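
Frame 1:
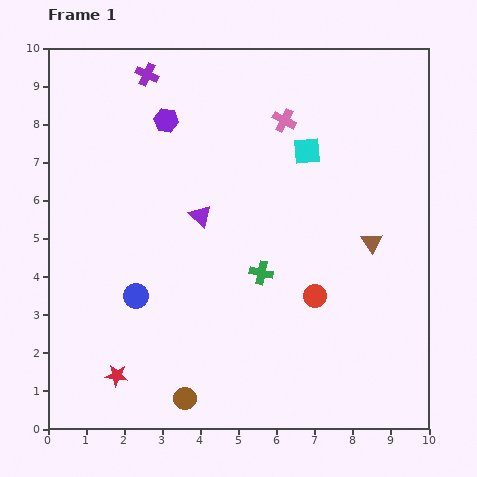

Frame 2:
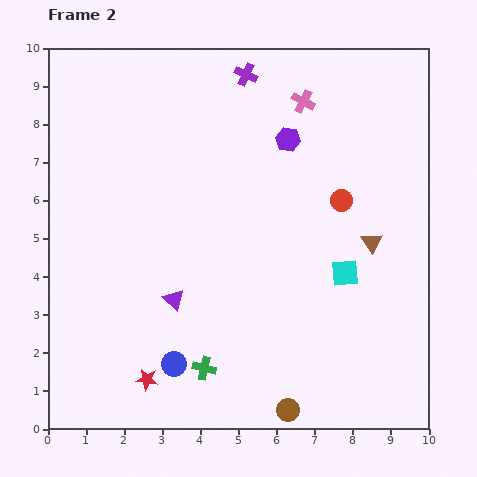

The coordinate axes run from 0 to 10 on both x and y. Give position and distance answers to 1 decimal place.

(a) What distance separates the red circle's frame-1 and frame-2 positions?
2.6

The red circle moved from (7.0, 3.5) to (7.7, 6.0), a distance of √(0.7² + 2.5²) ≈ 2.6.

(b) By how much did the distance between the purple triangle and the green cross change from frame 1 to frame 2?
-0.2

Distance in frame 1: 2.2. Distance in frame 2: 2.0.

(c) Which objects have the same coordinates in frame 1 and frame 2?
the brown triangle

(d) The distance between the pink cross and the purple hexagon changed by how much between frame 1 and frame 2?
-2.0

Distance in frame 1: 3.1. Distance in frame 2: 1.1.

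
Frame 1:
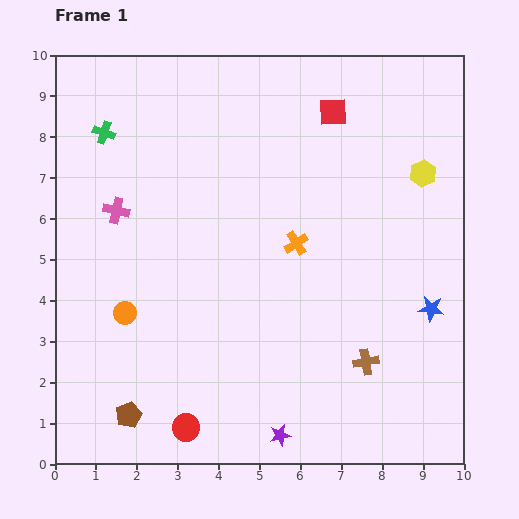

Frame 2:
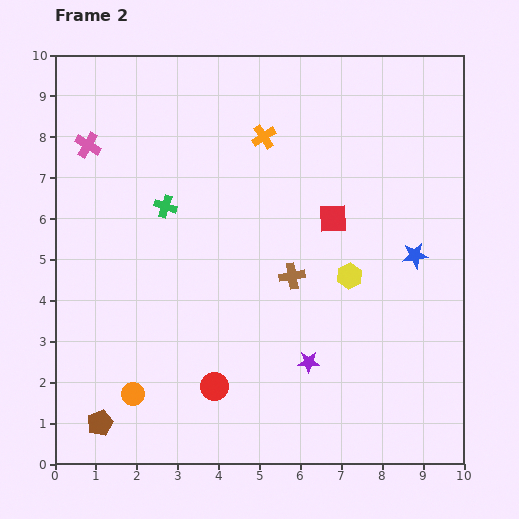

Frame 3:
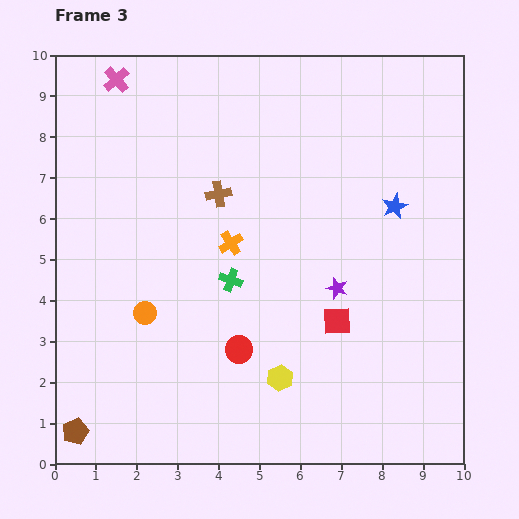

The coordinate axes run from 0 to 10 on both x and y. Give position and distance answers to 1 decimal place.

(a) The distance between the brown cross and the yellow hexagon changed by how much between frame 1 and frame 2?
-3.4

Distance in frame 1: 4.8. Distance in frame 2: 1.4.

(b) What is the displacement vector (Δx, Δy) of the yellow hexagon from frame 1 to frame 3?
(-3.5, -5.0)

The yellow hexagon was at (9.0, 7.1) in frame 1 and (5.5, 2.1) in frame 3.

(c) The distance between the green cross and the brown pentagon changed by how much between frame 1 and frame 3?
-1.6

Distance in frame 1: 6.9. Distance in frame 3: 5.3.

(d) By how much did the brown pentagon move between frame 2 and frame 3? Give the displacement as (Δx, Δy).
(-0.6, -0.2)

The brown pentagon was at (1.1, 1.0) in frame 2 and (0.5, 0.8) in frame 3.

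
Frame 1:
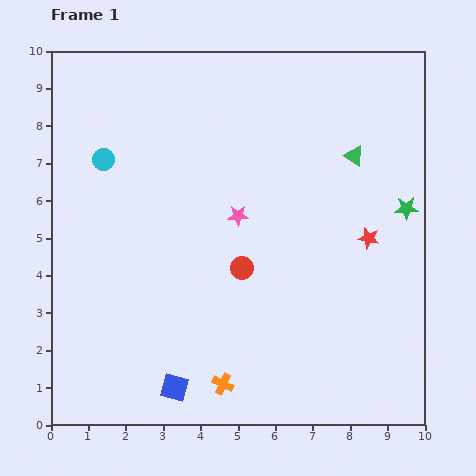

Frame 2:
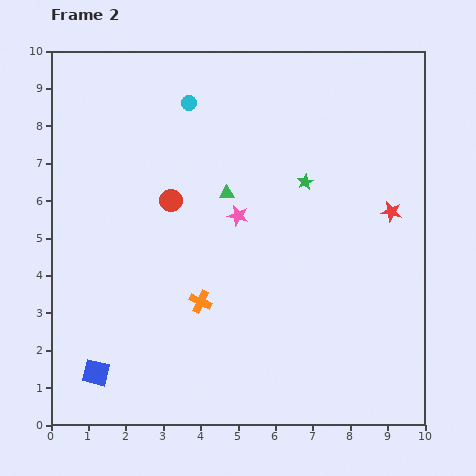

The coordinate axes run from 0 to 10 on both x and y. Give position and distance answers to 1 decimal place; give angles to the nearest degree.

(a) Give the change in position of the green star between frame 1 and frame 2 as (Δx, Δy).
(-2.7, 0.7)

The green star was at (9.5, 5.8) in frame 1 and (6.8, 6.5) in frame 2.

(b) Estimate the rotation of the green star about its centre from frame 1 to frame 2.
25° counter-clockwise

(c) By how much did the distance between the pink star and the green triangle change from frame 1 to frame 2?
-2.8

Distance in frame 1: 3.5. Distance in frame 2: 0.7.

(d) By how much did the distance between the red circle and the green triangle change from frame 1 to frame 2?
-2.7

Distance in frame 1: 4.2. Distance in frame 2: 1.5.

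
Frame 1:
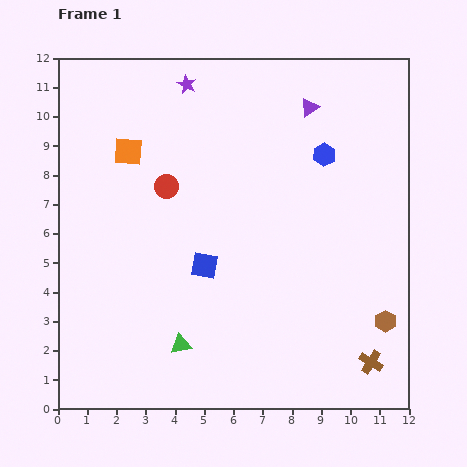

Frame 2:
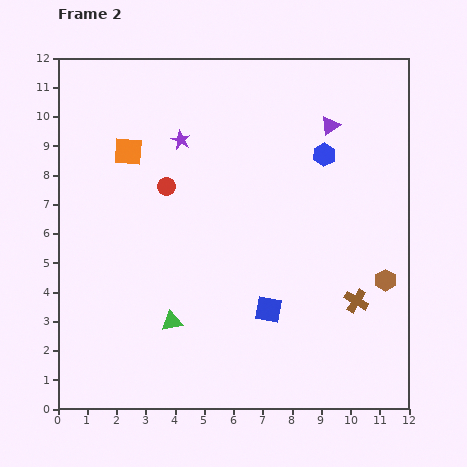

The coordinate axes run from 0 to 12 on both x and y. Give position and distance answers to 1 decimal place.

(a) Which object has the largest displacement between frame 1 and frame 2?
the blue square

(moved 2.7; next 2.2)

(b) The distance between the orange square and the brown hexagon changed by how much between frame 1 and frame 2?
-0.7

Distance in frame 1: 10.5. Distance in frame 2: 9.8.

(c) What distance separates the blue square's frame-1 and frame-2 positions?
2.7

The blue square moved from (5.0, 4.9) to (7.2, 3.4), a distance of √(2.2² + 1.5²) ≈ 2.7.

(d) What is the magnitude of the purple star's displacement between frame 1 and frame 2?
1.9

The purple star moved from (4.4, 11.1) to (4.2, 9.2), a distance of √(0.2² + 1.9²) ≈ 1.9.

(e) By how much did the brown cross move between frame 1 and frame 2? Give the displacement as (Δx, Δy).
(-0.5, 2.1)

The brown cross was at (10.7, 1.6) in frame 1 and (10.2, 3.7) in frame 2.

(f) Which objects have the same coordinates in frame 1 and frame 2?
the red circle, the blue hexagon, the orange square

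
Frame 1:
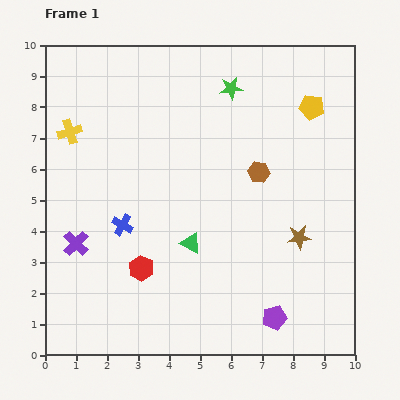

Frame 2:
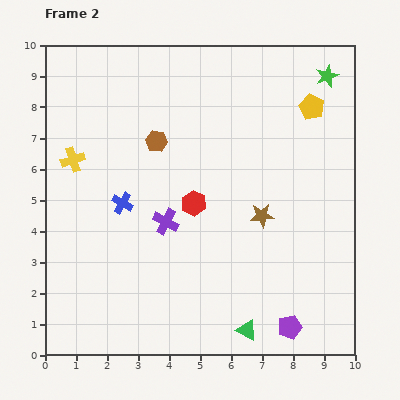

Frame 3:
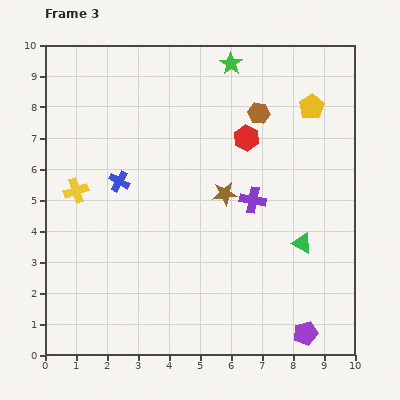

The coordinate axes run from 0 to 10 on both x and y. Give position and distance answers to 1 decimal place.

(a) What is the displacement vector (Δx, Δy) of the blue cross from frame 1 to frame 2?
(0.0, 0.7)

The blue cross was at (2.5, 4.2) in frame 1 and (2.5, 4.9) in frame 2.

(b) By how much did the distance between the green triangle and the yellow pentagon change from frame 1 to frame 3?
-1.5

Distance in frame 1: 5.9. Distance in frame 3: 4.4.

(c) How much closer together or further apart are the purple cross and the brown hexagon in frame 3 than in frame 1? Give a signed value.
-3.5

Distance in frame 1: 6.3. Distance in frame 3: 2.8.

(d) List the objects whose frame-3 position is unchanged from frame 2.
the yellow pentagon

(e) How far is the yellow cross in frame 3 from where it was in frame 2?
1.0

The yellow cross moved from (0.9, 6.3) to (1.0, 5.3), a distance of √(0.1² + 1.0²) ≈ 1.0.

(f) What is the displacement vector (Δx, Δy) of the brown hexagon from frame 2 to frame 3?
(3.3, 0.9)

The brown hexagon was at (3.6, 6.9) in frame 2 and (6.9, 7.8) in frame 3.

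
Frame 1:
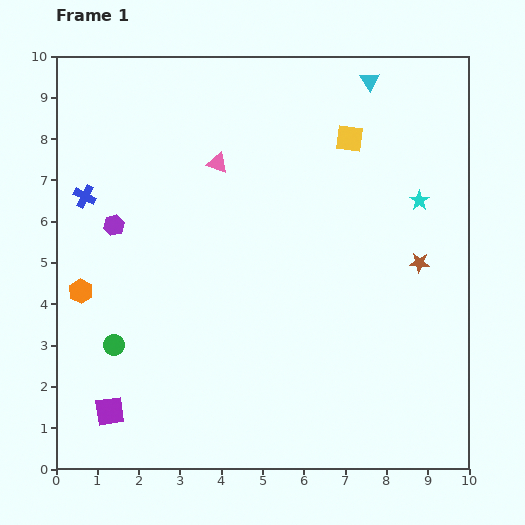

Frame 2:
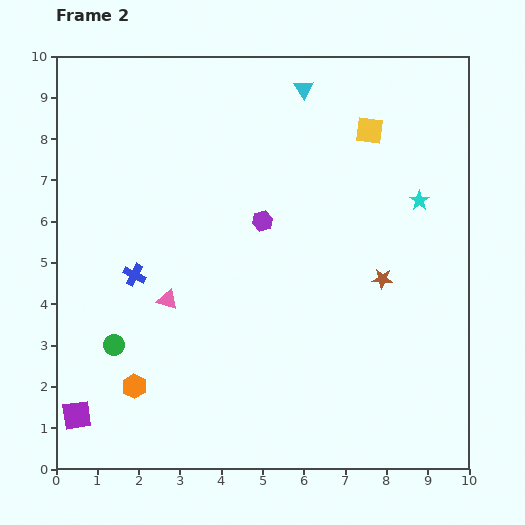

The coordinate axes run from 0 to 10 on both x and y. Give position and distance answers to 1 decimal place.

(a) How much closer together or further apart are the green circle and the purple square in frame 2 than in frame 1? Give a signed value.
+0.3

Distance in frame 1: 1.6. Distance in frame 2: 1.9.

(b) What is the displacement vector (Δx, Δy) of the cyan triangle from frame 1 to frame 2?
(-1.6, -0.2)

The cyan triangle was at (7.6, 9.4) in frame 1 and (6.0, 9.2) in frame 2.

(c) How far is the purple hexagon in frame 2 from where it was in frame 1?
3.6

The purple hexagon moved from (1.4, 5.9) to (5.0, 6.0), a distance of √(3.6² + 0.1²) ≈ 3.6.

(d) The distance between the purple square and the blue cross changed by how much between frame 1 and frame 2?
-1.5

Distance in frame 1: 5.2. Distance in frame 2: 3.7.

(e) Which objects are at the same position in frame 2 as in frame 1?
the green circle, the cyan star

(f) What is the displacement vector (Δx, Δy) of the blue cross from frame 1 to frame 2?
(1.2, -1.9)

The blue cross was at (0.7, 6.6) in frame 1 and (1.9, 4.7) in frame 2.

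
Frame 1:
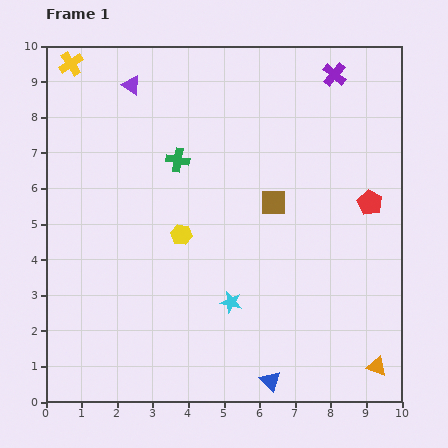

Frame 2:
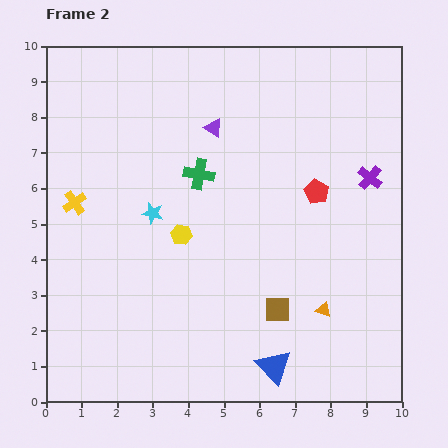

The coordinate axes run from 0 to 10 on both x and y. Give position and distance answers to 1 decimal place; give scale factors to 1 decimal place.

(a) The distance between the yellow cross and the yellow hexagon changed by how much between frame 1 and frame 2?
-2.6

Distance in frame 1: 5.7. Distance in frame 2: 3.1.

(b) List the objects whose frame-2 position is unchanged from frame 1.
the yellow hexagon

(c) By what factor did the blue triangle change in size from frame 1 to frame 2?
1.7×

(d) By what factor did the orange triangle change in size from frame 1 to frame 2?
0.8×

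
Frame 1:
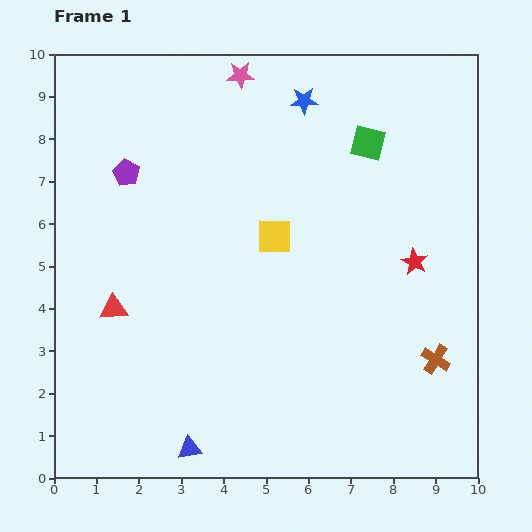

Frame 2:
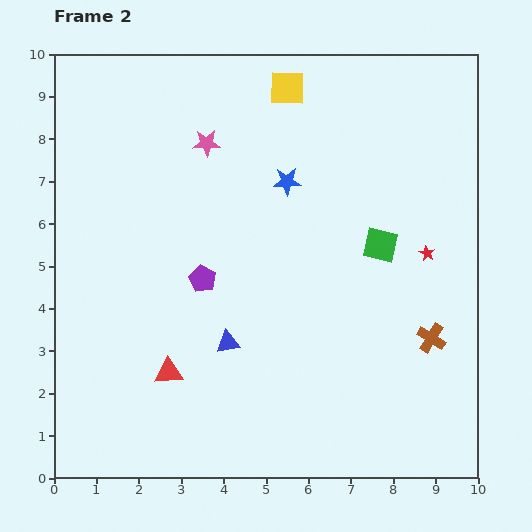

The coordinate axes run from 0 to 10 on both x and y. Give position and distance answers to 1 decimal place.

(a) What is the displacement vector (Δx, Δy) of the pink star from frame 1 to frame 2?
(-0.8, -1.6)

The pink star was at (4.4, 9.5) in frame 1 and (3.6, 7.9) in frame 2.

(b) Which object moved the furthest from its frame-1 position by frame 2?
the yellow square

(moved 3.5; next 3.1)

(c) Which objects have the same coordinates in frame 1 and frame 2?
none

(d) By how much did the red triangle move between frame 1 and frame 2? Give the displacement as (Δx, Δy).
(1.3, -1.5)

The red triangle was at (1.4, 4.0) in frame 1 and (2.7, 2.5) in frame 2.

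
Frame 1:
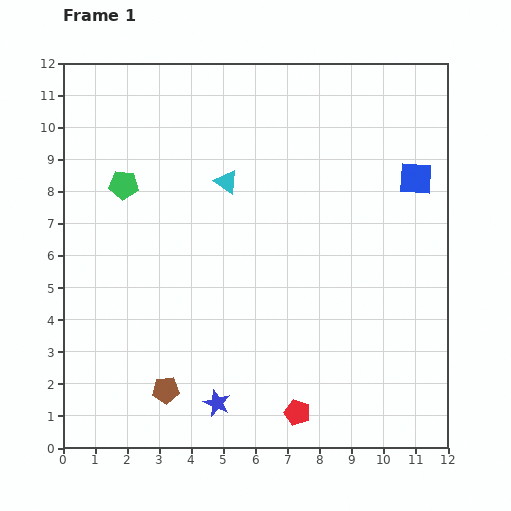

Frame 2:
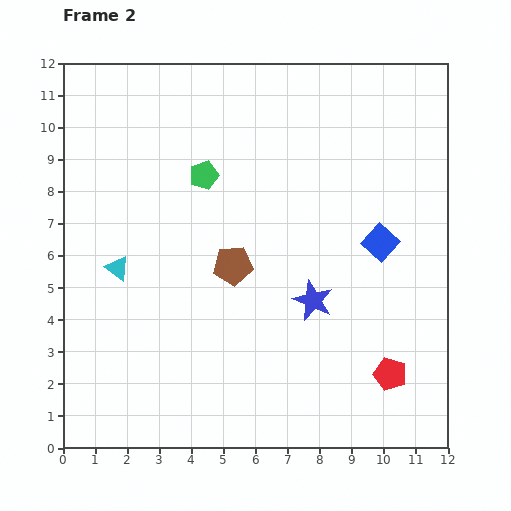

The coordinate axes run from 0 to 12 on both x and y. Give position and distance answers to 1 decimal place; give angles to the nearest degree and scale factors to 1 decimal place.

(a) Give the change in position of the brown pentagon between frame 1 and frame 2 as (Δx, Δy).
(2.1, 3.9)

The brown pentagon was at (3.2, 1.8) in frame 1 and (5.3, 5.7) in frame 2.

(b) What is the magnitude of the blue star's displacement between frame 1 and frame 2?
4.4

The blue star moved from (4.8, 1.4) to (7.8, 4.6), a distance of √(3.0² + 3.2²) ≈ 4.4.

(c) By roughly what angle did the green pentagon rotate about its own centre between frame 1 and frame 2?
23° counter-clockwise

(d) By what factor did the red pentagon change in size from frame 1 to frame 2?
1.3×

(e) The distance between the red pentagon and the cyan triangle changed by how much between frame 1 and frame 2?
+1.6

Distance in frame 1: 7.5. Distance in frame 2: 9.1.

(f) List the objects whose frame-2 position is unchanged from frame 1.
none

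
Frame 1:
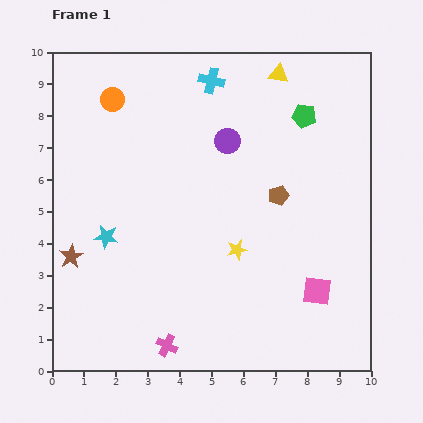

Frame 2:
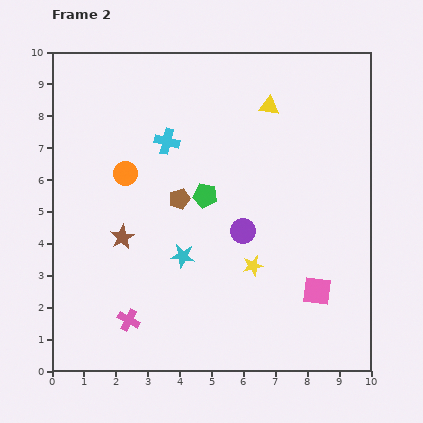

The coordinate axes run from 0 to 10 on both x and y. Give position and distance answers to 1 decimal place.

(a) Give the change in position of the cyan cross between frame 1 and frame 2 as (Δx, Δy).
(-1.4, -1.9)

The cyan cross was at (5.0, 9.1) in frame 1 and (3.6, 7.2) in frame 2.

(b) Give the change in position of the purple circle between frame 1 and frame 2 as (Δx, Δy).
(0.5, -2.8)

The purple circle was at (5.5, 7.2) in frame 1 and (6.0, 4.4) in frame 2.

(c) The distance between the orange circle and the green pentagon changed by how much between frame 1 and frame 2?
-3.4

Distance in frame 1: 6.0. Distance in frame 2: 2.6.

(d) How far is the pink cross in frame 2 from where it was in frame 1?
1.4

The pink cross moved from (3.6, 0.8) to (2.4, 1.6), a distance of √(1.2² + 0.8²) ≈ 1.4.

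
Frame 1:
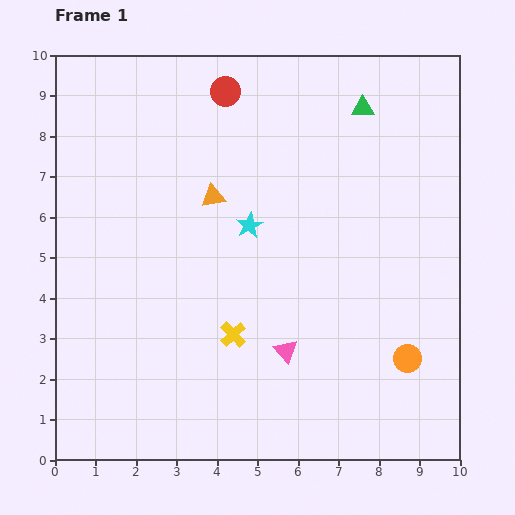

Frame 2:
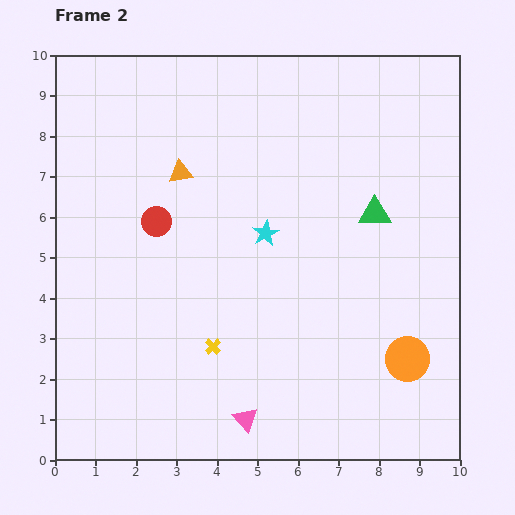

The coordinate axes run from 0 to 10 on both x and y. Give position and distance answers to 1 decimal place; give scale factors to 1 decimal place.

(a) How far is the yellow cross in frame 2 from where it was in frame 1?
0.6

The yellow cross moved from (4.4, 3.1) to (3.9, 2.8), a distance of √(0.5² + 0.3²) ≈ 0.6.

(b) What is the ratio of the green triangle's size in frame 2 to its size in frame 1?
1.4×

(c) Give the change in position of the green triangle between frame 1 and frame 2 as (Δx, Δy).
(0.3, -2.6)

The green triangle was at (7.6, 8.7) in frame 1 and (7.9, 6.1) in frame 2.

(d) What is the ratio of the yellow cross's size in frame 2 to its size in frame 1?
0.6×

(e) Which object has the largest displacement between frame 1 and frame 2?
the red circle

(moved 3.6; next 2.6)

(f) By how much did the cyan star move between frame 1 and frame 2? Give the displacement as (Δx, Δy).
(0.4, -0.2)

The cyan star was at (4.8, 5.8) in frame 1 and (5.2, 5.6) in frame 2.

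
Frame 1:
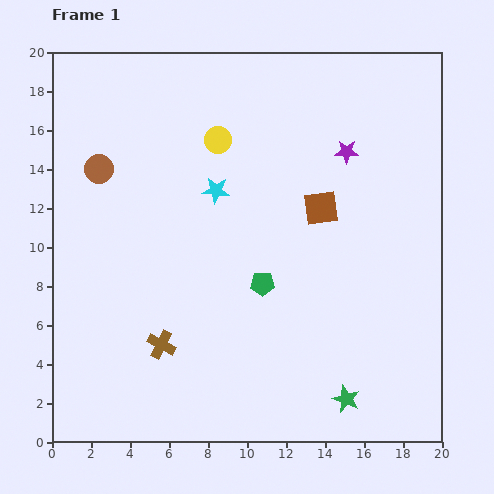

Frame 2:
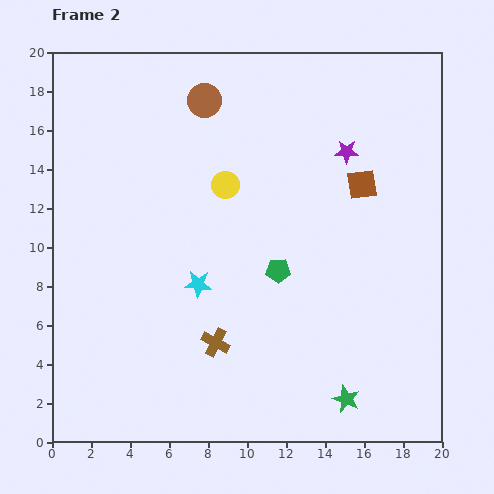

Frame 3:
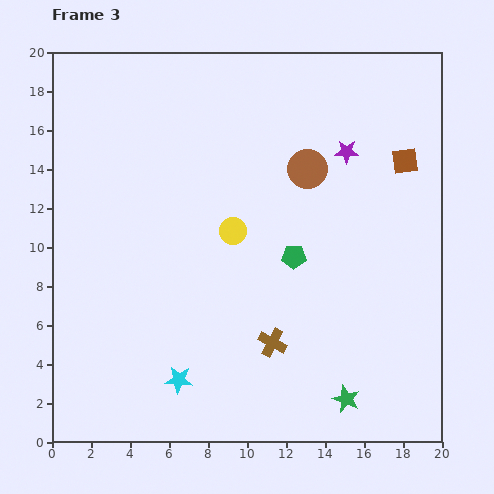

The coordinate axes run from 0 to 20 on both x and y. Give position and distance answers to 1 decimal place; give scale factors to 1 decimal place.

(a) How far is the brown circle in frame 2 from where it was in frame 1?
6.4

The brown circle moved from (2.4, 14.0) to (7.8, 17.5), a distance of √(5.4² + 3.5²) ≈ 6.4.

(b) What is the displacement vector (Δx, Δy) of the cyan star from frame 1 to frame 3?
(-1.9, -9.7)

The cyan star was at (8.4, 12.9) in frame 1 and (6.5, 3.2) in frame 3.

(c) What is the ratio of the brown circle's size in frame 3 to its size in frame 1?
1.4×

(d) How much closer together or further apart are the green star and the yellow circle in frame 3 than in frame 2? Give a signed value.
-2.2

Distance in frame 2: 12.6. Distance in frame 3: 10.4.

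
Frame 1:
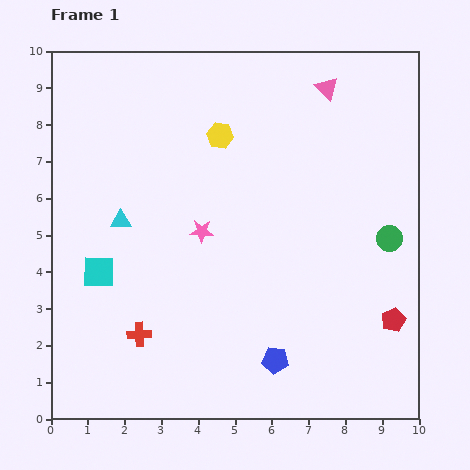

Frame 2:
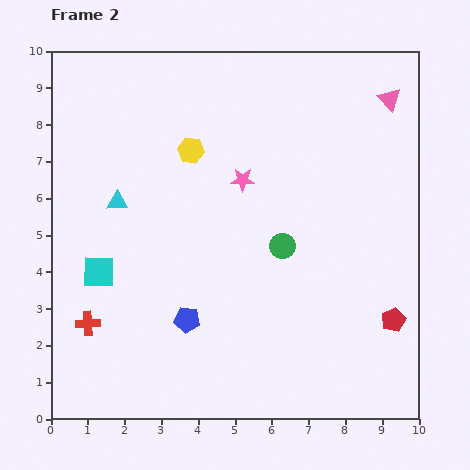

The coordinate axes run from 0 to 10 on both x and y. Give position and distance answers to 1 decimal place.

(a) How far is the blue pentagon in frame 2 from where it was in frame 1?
2.6

The blue pentagon moved from (6.1, 1.6) to (3.7, 2.7), a distance of √(2.4² + 1.1²) ≈ 2.6.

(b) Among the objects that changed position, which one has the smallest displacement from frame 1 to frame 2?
the cyan triangle

(moved 0.5)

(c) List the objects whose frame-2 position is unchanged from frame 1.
the red pentagon, the cyan square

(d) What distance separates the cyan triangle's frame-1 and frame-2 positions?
0.5

The cyan triangle moved from (1.9, 5.4) to (1.8, 5.9), a distance of √(0.1² + 0.5²) ≈ 0.5.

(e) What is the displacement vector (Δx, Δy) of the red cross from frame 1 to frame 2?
(-1.4, 0.3)

The red cross was at (2.4, 2.3) in frame 1 and (1.0, 2.6) in frame 2.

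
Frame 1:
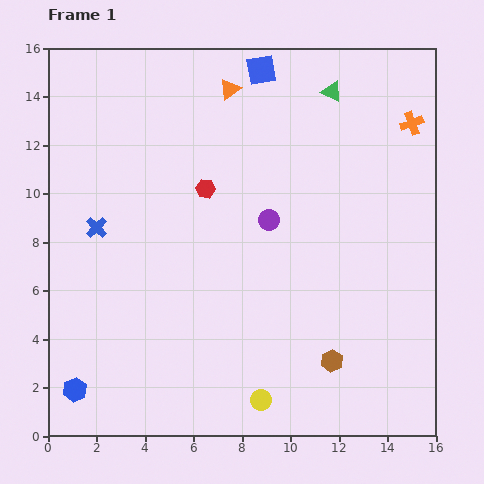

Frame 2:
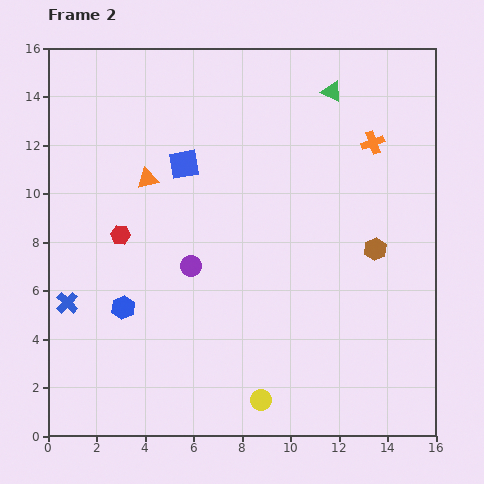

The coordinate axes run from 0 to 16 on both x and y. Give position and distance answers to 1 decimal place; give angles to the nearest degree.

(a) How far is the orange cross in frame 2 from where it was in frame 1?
1.8

The orange cross moved from (15.0, 12.9) to (13.4, 12.1), a distance of √(1.6² + 0.8²) ≈ 1.8.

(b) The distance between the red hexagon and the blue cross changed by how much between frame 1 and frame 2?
-1.2

Distance in frame 1: 4.8. Distance in frame 2: 3.6.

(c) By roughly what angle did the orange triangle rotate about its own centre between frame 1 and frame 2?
22° clockwise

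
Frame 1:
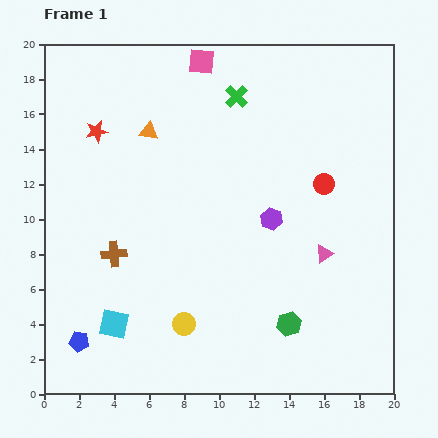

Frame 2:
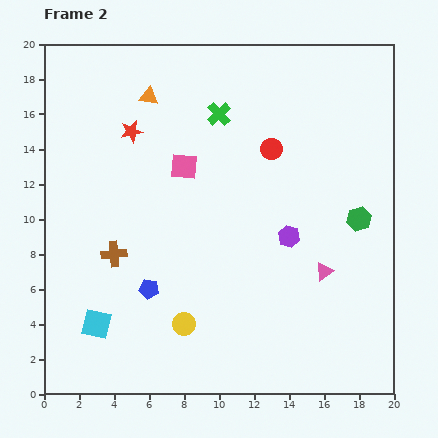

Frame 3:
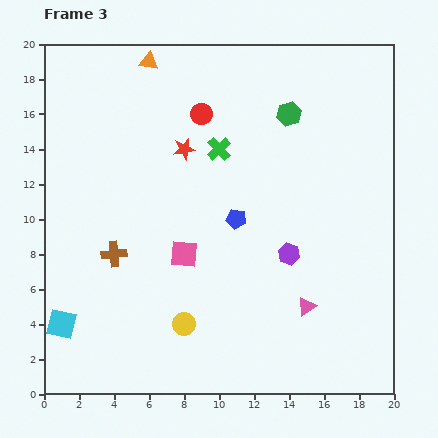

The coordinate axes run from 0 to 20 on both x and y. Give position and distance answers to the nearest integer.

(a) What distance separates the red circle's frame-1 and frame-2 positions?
4

The red circle moved from (16, 12) to (13, 14), a distance of √(3² + 2²) ≈ 4.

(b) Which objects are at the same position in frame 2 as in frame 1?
the yellow circle, the brown cross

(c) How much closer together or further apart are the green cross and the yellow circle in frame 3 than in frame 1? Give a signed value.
-3

Distance in frame 1: 13. Distance in frame 3: 10.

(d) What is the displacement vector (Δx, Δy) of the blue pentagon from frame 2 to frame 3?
(5, 4)

The blue pentagon was at (6, 6) in frame 2 and (11, 10) in frame 3.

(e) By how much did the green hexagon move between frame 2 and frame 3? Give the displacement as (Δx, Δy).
(-4, 6)

The green hexagon was at (18, 10) in frame 2 and (14, 16) in frame 3.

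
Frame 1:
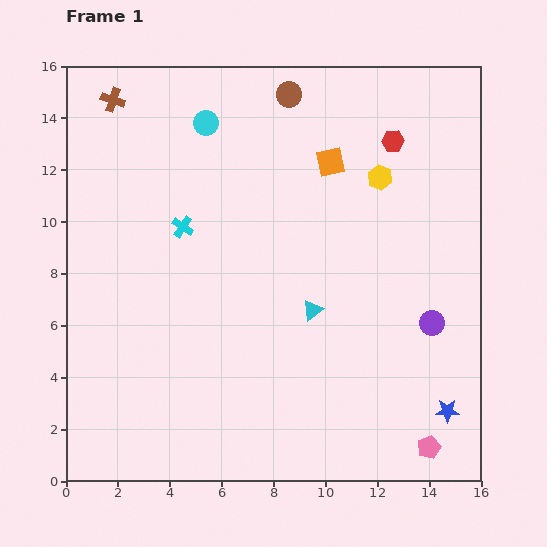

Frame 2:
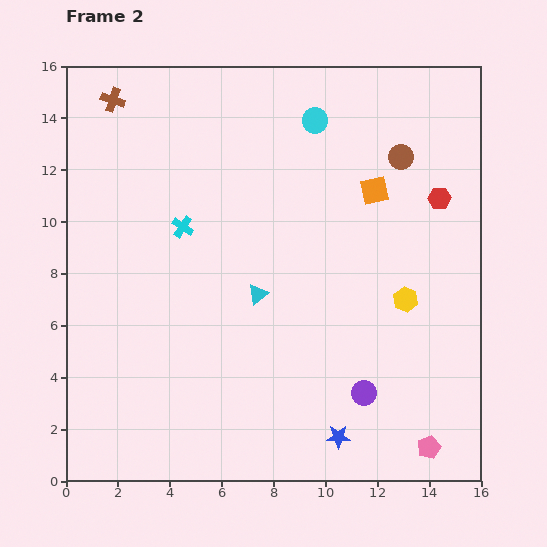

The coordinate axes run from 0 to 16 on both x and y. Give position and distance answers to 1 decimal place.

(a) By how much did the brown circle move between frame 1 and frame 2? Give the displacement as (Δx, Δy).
(4.3, -2.4)

The brown circle was at (8.6, 14.9) in frame 1 and (12.9, 12.5) in frame 2.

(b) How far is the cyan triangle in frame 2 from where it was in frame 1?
2.2

The cyan triangle moved from (9.5, 6.6) to (7.4, 7.2), a distance of √(2.1² + 0.6²) ≈ 2.2.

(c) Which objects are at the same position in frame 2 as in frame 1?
the pink pentagon, the cyan cross, the brown cross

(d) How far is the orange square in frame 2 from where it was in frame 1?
2.0

The orange square moved from (10.2, 12.3) to (11.9, 11.2), a distance of √(1.7² + 1.1²) ≈ 2.0.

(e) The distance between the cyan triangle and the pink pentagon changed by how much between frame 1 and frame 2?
+1.9

Distance in frame 1: 7.0. Distance in frame 2: 8.9.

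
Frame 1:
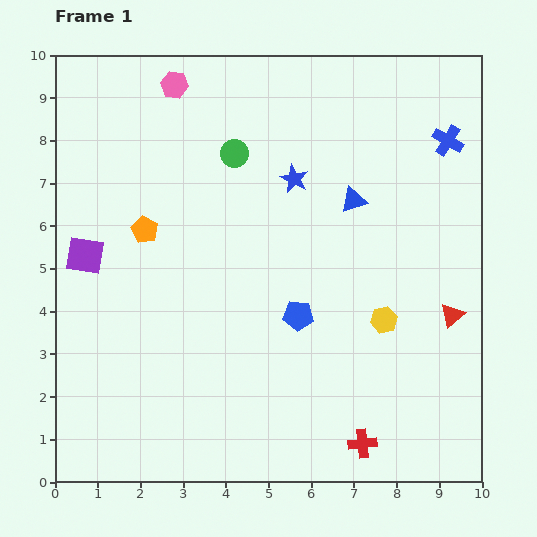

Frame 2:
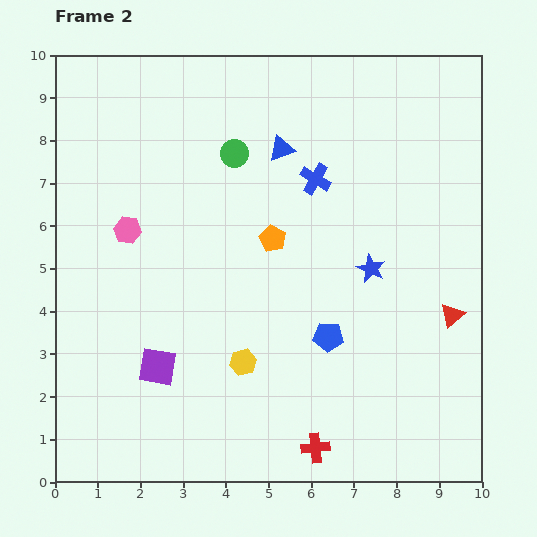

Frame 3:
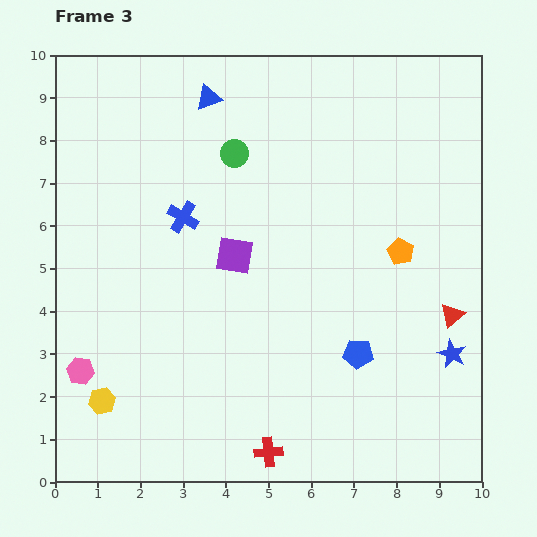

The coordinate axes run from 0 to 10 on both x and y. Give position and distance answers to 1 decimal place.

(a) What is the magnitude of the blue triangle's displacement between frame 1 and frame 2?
2.1

The blue triangle moved from (7.0, 6.6) to (5.3, 7.8), a distance of √(1.7² + 1.2²) ≈ 2.1.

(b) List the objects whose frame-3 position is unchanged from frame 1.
the green circle, the red triangle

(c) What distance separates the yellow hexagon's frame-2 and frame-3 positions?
3.4

The yellow hexagon moved from (4.4, 2.8) to (1.1, 1.9), a distance of √(3.3² + 0.9²) ≈ 3.4.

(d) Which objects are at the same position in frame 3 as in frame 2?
the green circle, the red triangle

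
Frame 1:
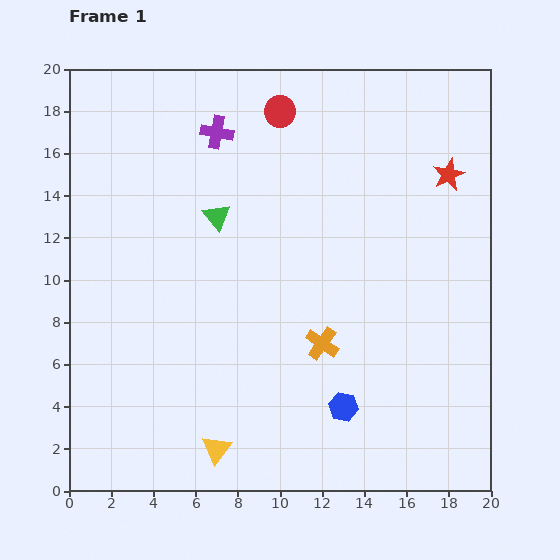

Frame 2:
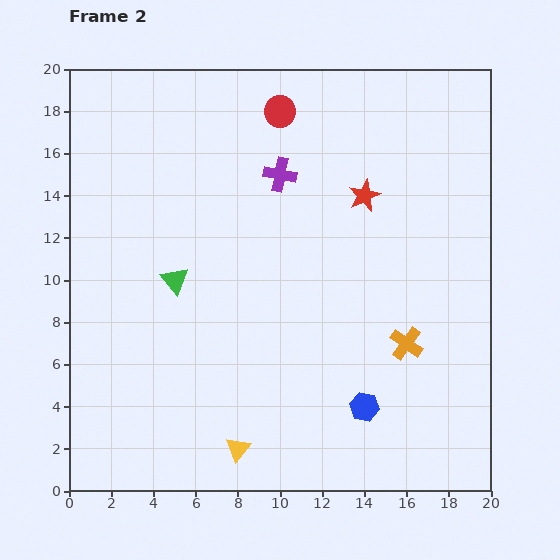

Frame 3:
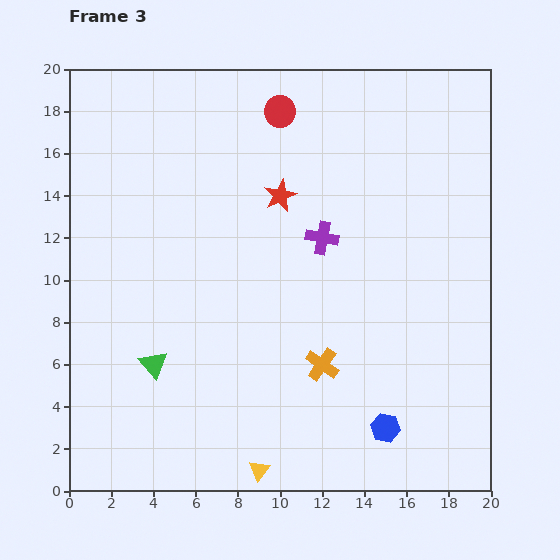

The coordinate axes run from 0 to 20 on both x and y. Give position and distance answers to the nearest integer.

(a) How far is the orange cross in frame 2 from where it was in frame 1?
4

The orange cross moved from (12, 7) to (16, 7), a distance of √(4² + 0²) ≈ 4.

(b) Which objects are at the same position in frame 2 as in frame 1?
the red circle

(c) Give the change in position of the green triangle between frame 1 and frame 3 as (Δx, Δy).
(-3, -7)

The green triangle was at (7, 13) in frame 1 and (4, 6) in frame 3.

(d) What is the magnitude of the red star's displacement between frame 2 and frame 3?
4

The red star moved from (14, 14) to (10, 14), a distance of √(4² + 0²) ≈ 4.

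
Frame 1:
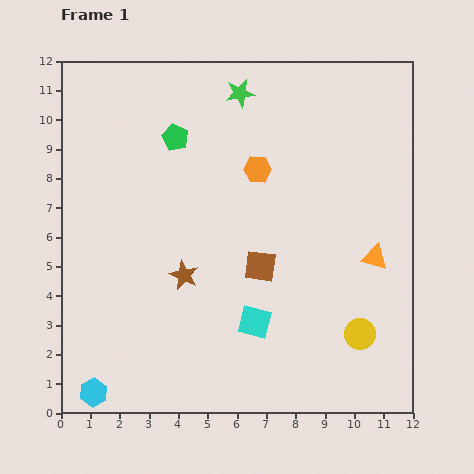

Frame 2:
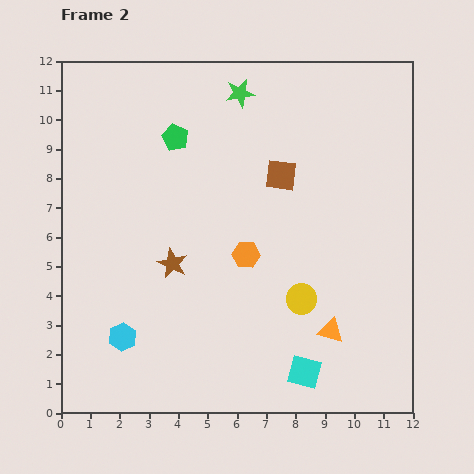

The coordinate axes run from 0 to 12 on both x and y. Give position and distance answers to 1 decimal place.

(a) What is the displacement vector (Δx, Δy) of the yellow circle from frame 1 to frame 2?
(-2.0, 1.2)

The yellow circle was at (10.2, 2.7) in frame 1 and (8.2, 3.9) in frame 2.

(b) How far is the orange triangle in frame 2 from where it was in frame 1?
2.9

The orange triangle moved from (10.7, 5.3) to (9.2, 2.8), a distance of √(1.5² + 2.5²) ≈ 2.9.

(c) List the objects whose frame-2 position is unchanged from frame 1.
the green star, the green pentagon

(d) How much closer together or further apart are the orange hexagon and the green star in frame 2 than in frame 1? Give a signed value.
+2.8

Distance in frame 1: 2.7. Distance in frame 2: 5.5.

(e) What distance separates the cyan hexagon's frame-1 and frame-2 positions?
2.1

The cyan hexagon moved from (1.1, 0.7) to (2.1, 2.6), a distance of √(1.0² + 1.9²) ≈ 2.1.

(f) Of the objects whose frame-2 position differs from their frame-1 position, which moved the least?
the brown star

(moved 0.6)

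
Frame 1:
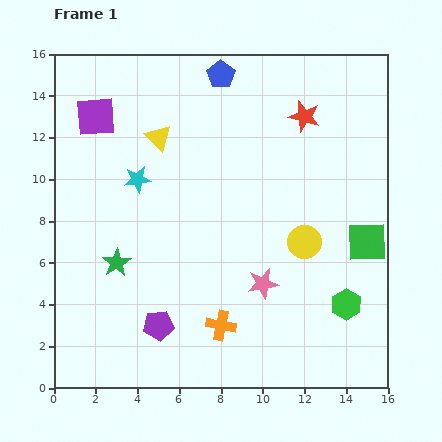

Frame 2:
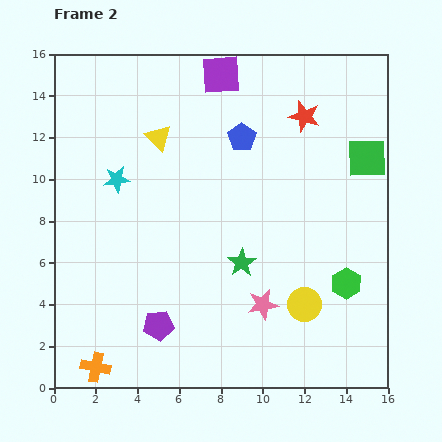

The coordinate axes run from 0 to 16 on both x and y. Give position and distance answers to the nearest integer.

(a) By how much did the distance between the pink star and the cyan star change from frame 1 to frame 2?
+1

Distance in frame 1: 8. Distance in frame 2: 9.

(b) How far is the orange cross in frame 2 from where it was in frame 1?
6

The orange cross moved from (8, 3) to (2, 1), a distance of √(6² + 2²) ≈ 6.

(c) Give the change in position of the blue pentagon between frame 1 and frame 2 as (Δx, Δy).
(1, -3)

The blue pentagon was at (8, 15) in frame 1 and (9, 12) in frame 2.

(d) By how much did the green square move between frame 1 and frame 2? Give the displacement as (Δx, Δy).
(0, 4)

The green square was at (15, 7) in frame 1 and (15, 11) in frame 2.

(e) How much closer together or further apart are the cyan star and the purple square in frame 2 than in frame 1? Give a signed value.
+3

Distance in frame 1: 4. Distance in frame 2: 7.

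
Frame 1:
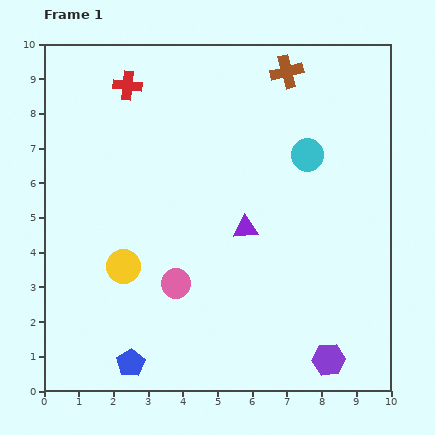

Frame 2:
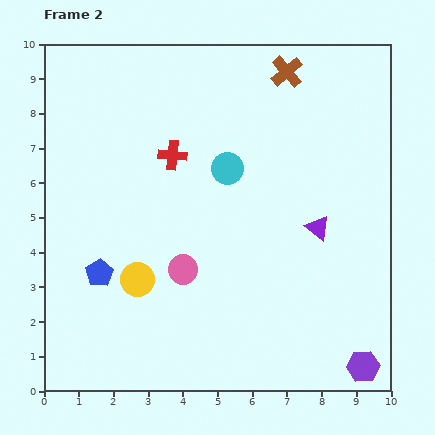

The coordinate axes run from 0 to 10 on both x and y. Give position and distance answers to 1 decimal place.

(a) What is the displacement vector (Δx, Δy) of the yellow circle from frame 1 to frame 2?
(0.4, -0.4)

The yellow circle was at (2.3, 3.6) in frame 1 and (2.7, 3.2) in frame 2.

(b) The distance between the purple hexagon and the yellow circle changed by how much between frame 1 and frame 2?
+0.5

Distance in frame 1: 6.5. Distance in frame 2: 7.0.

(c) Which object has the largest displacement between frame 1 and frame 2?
the blue pentagon

(moved 2.8; next 2.4)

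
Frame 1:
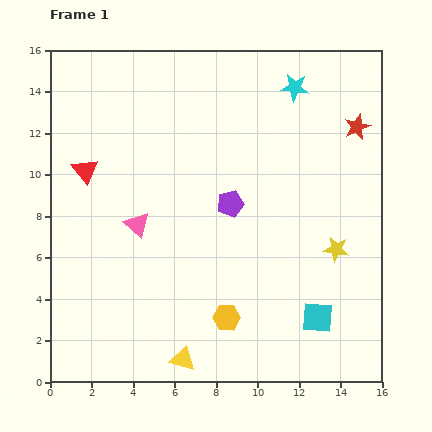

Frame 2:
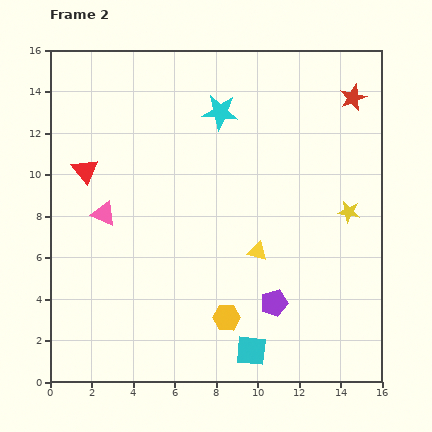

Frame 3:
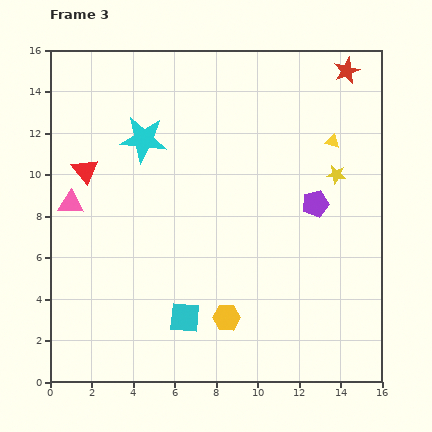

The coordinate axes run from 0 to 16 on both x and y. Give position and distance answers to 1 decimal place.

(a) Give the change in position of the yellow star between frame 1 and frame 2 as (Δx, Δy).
(0.6, 1.8)

The yellow star was at (13.8, 6.4) in frame 1 and (14.4, 8.2) in frame 2.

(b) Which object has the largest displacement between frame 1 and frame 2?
the yellow triangle

(moved 6.3; next 5.2)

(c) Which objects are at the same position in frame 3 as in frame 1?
the yellow hexagon, the red triangle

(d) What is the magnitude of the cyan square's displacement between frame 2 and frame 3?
3.6

The cyan square moved from (9.7, 1.5) to (6.5, 3.1), a distance of √(3.2² + 1.6²) ≈ 3.6.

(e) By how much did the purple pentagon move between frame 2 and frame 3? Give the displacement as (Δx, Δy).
(2.0, 4.8)

The purple pentagon was at (10.8, 3.8) in frame 2 and (12.8, 8.6) in frame 3.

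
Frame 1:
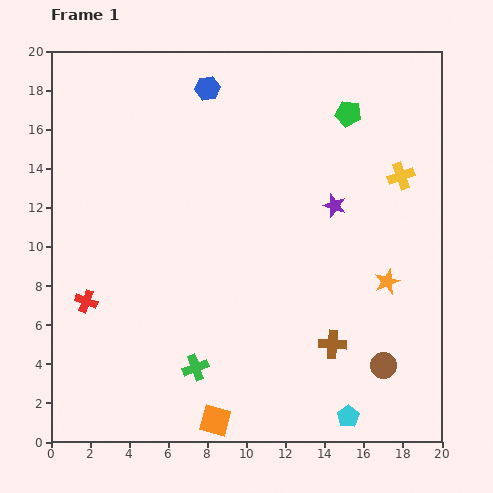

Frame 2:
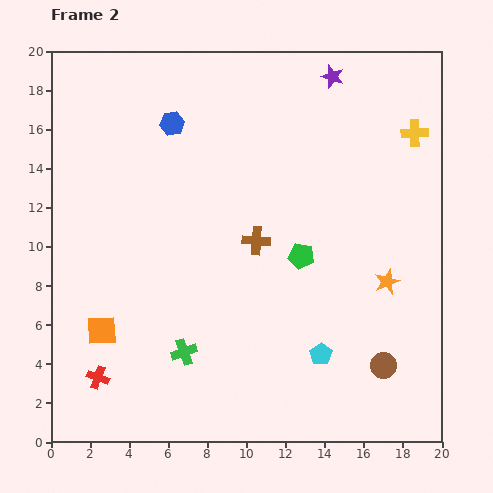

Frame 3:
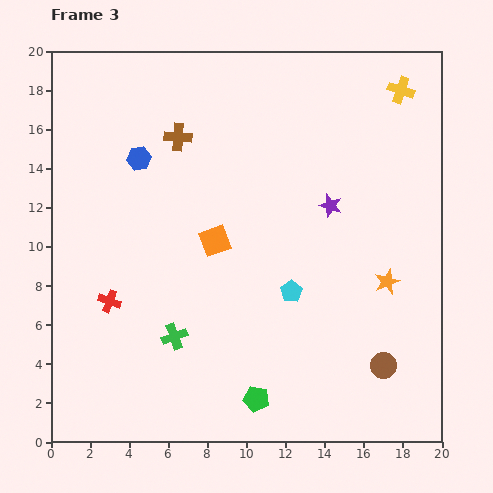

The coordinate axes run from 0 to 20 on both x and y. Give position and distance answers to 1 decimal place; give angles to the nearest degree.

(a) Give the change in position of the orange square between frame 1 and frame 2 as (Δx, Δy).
(-5.8, 4.6)

The orange square was at (8.4, 1.1) in frame 1 and (2.6, 5.7) in frame 2.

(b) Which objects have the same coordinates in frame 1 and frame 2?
the brown circle, the orange star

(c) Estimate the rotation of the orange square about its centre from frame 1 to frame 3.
35° counter-clockwise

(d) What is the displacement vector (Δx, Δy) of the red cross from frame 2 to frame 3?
(0.6, 3.9)

The red cross was at (2.4, 3.3) in frame 2 and (3.0, 7.2) in frame 3.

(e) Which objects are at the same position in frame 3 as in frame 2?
the brown circle, the orange star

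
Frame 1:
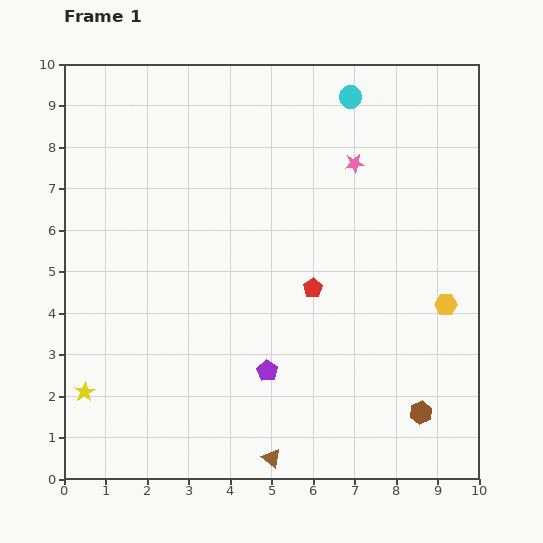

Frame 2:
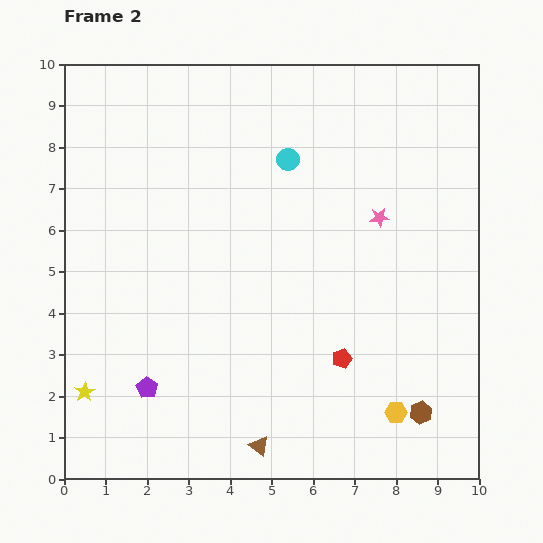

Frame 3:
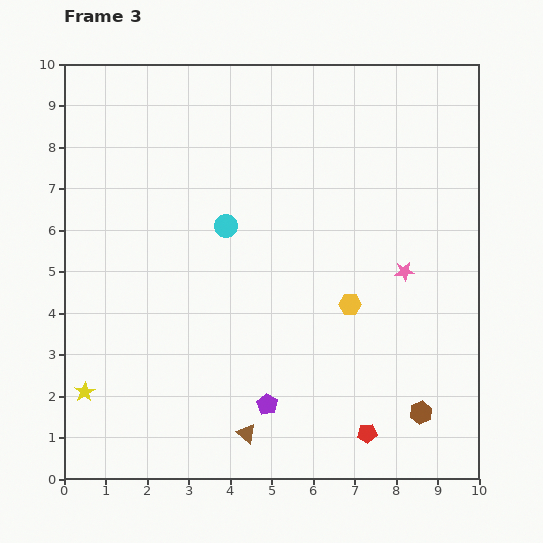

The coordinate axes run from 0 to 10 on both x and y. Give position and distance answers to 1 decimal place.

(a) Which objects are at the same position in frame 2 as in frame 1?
the yellow star, the brown hexagon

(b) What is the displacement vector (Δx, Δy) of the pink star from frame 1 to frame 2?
(0.6, -1.3)

The pink star was at (7.0, 7.6) in frame 1 and (7.6, 6.3) in frame 2.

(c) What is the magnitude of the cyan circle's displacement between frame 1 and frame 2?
2.1

The cyan circle moved from (6.9, 9.2) to (5.4, 7.7), a distance of √(1.5² + 1.5²) ≈ 2.1.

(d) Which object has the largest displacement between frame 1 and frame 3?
the cyan circle

(moved 4.3; next 3.7)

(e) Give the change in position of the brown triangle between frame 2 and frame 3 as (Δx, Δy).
(-0.3, 0.3)

The brown triangle was at (4.7, 0.8) in frame 2 and (4.4, 1.1) in frame 3.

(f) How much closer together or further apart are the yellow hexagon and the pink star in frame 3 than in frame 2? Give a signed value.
-3.2

Distance in frame 2: 4.7. Distance in frame 3: 1.5.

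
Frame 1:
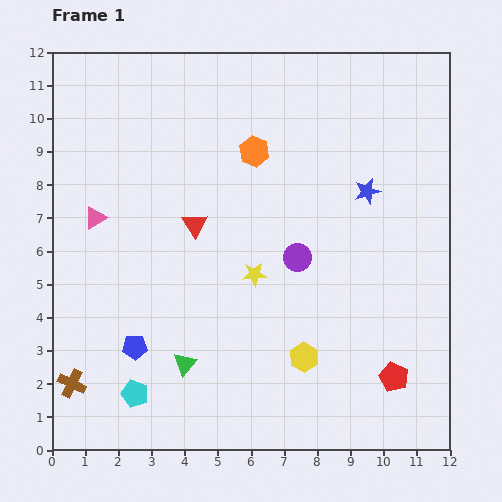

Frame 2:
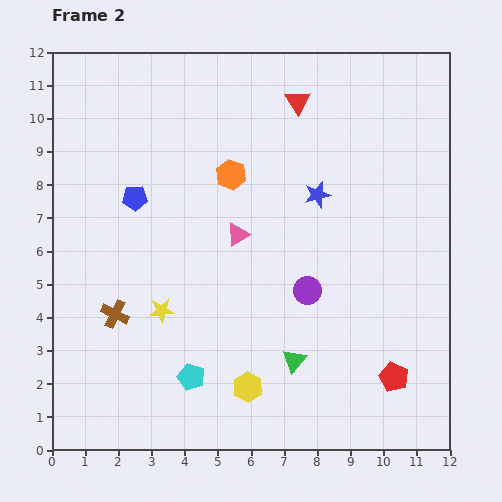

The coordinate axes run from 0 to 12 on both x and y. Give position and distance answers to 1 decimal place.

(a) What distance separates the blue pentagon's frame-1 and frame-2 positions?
4.5

The blue pentagon moved from (2.5, 3.1) to (2.5, 7.6), a distance of √(0.0² + 4.5²) ≈ 4.5.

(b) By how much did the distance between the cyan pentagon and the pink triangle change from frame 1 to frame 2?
-0.9

Distance in frame 1: 5.4. Distance in frame 2: 4.5.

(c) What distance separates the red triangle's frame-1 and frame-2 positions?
4.8

The red triangle moved from (4.3, 6.8) to (7.4, 10.5), a distance of √(3.1² + 3.7²) ≈ 4.8.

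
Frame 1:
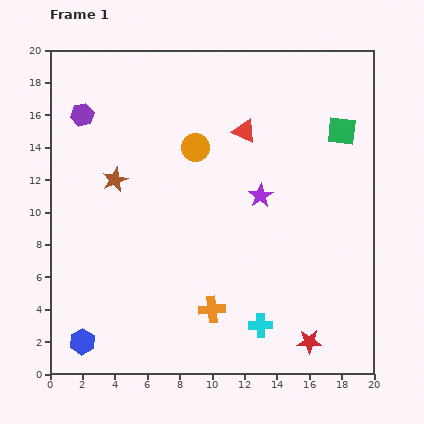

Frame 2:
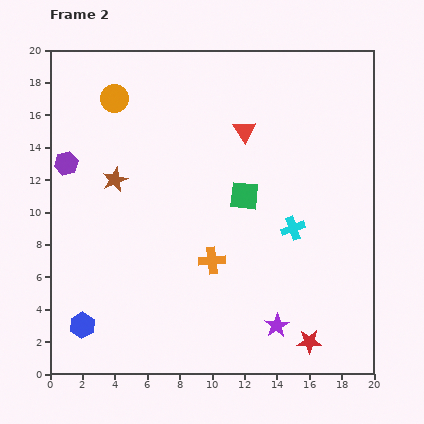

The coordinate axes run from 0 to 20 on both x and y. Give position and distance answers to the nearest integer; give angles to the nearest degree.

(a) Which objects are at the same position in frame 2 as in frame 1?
the brown star, the red triangle, the red star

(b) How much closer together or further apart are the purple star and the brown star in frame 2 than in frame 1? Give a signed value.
+4

Distance in frame 1: 9. Distance in frame 2: 13.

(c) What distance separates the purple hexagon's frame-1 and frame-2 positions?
3

The purple hexagon moved from (2, 16) to (1, 13), a distance of √(1² + 3²) ≈ 3.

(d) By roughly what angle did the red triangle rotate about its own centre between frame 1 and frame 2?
31° clockwise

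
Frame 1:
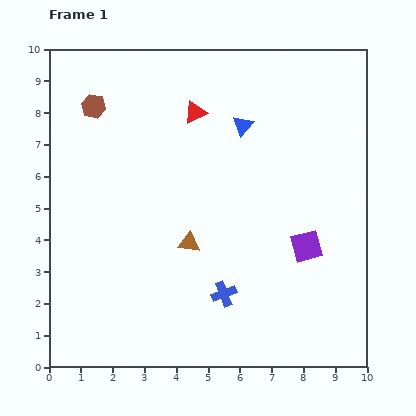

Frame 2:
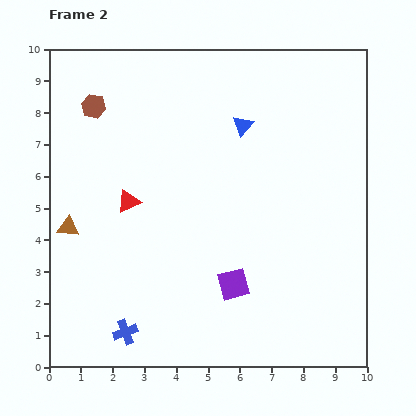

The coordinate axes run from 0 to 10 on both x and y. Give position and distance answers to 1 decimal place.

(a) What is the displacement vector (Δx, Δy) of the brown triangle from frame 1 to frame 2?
(-3.8, 0.5)

The brown triangle was at (4.4, 3.9) in frame 1 and (0.6, 4.4) in frame 2.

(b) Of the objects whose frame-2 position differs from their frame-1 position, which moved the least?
the purple square

(moved 2.6)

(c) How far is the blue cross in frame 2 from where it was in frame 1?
3.3

The blue cross moved from (5.5, 2.3) to (2.4, 1.1), a distance of √(3.1² + 1.2²) ≈ 3.3.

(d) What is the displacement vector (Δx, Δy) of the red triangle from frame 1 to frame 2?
(-2.1, -2.8)

The red triangle was at (4.6, 8.0) in frame 1 and (2.5, 5.2) in frame 2.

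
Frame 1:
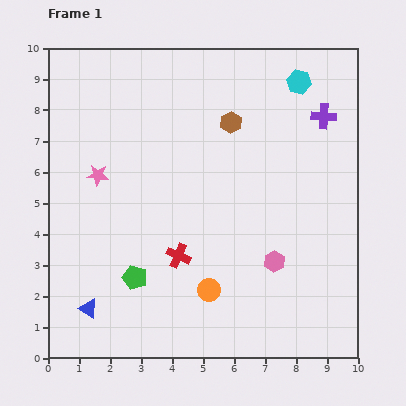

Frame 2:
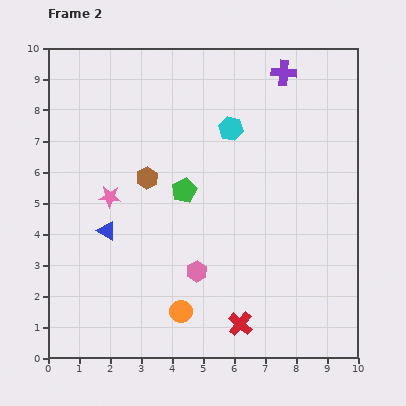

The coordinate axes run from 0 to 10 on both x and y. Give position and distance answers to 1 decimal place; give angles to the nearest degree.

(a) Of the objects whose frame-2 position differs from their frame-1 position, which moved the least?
the pink star

(moved 0.8)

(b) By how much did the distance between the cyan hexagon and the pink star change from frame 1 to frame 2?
-2.7

Distance in frame 1: 7.2. Distance in frame 2: 4.5.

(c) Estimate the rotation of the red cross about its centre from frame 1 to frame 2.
16° clockwise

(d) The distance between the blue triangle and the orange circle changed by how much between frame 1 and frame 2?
-0.4

Distance in frame 1: 3.9. Distance in frame 2: 3.5.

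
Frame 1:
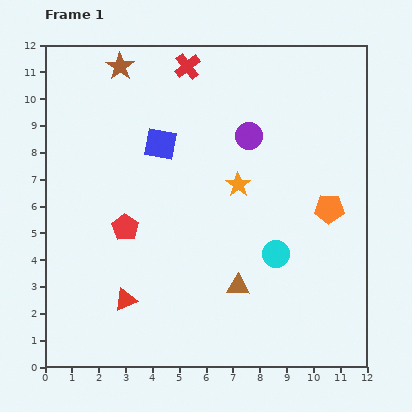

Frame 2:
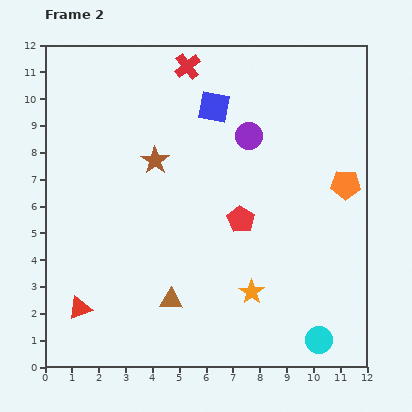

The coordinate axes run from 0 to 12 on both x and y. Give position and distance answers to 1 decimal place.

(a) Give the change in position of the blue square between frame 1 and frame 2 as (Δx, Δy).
(2.0, 1.4)

The blue square was at (4.3, 8.3) in frame 1 and (6.3, 9.7) in frame 2.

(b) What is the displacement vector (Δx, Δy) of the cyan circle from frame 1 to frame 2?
(1.6, -3.2)

The cyan circle was at (8.6, 4.2) in frame 1 and (10.2, 1.0) in frame 2.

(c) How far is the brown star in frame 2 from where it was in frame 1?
3.7

The brown star moved from (2.8, 11.2) to (4.1, 7.7), a distance of √(1.3² + 3.5²) ≈ 3.7.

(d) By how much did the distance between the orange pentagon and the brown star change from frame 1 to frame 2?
-2.2

Distance in frame 1: 9.4. Distance in frame 2: 7.2.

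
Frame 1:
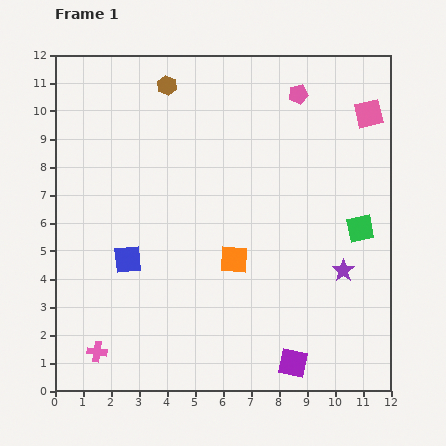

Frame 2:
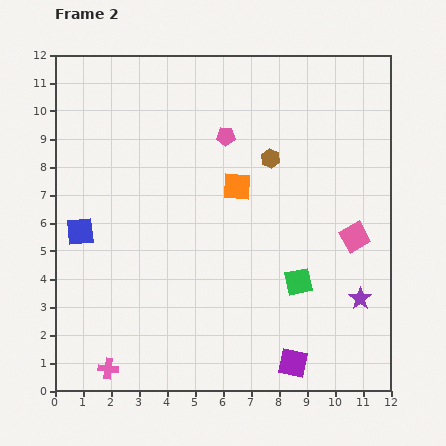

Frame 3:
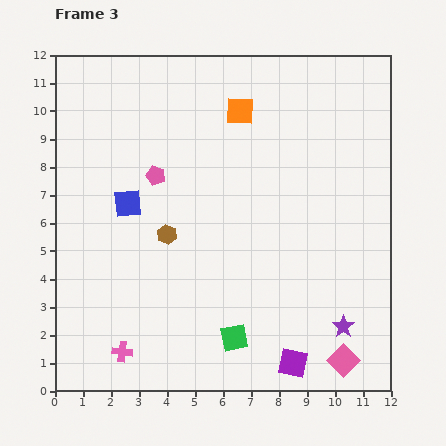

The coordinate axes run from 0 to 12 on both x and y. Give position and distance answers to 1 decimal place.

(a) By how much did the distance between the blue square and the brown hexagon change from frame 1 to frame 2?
+0.9

Distance in frame 1: 6.4. Distance in frame 2: 7.3.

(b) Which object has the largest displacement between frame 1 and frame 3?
the pink square

(moved 8.8; next 6.0)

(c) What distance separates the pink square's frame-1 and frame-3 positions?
8.8

The pink square moved from (11.2, 9.9) to (10.3, 1.1), a distance of √(0.9² + 8.8²) ≈ 8.8.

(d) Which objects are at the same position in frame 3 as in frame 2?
the purple square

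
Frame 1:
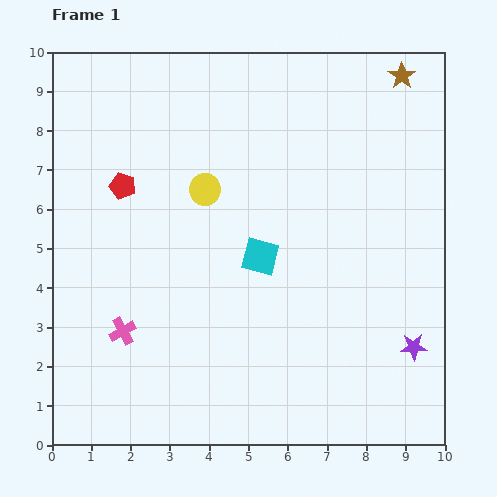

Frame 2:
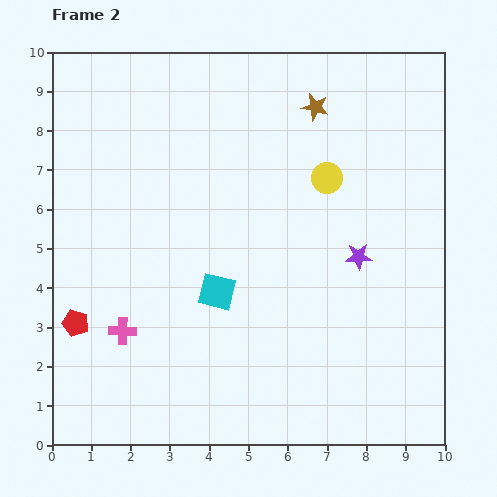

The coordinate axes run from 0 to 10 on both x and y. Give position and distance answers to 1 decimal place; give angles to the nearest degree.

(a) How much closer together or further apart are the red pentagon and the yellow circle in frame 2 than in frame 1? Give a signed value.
+5.3

Distance in frame 1: 2.1. Distance in frame 2: 7.4.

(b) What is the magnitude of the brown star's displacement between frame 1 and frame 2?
2.3

The brown star moved from (8.9, 9.4) to (6.7, 8.6), a distance of √(2.2² + 0.8²) ≈ 2.3.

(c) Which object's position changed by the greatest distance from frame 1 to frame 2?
the red pentagon

(moved 3.7; next 3.1)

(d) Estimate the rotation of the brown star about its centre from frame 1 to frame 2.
25° counter-clockwise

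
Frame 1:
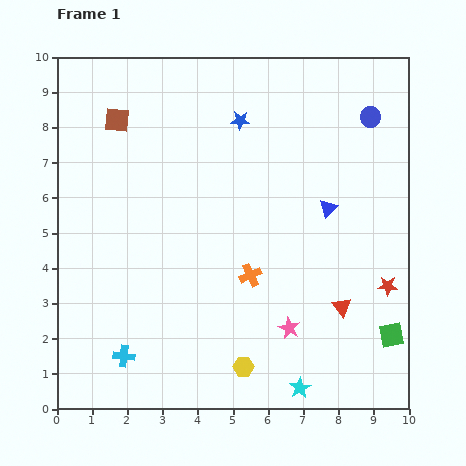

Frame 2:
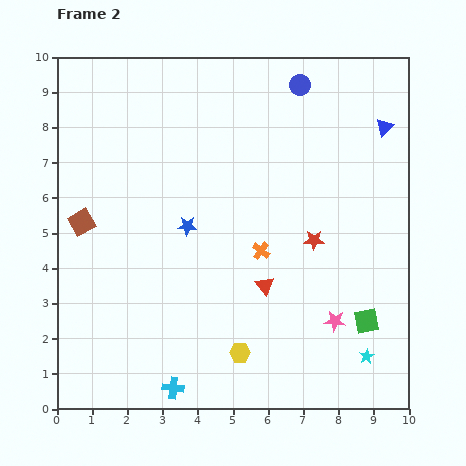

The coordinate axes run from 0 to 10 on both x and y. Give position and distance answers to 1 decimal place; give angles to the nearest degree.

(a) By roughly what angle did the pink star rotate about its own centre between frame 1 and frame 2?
21° counter-clockwise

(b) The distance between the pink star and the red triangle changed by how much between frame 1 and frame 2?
+0.6

Distance in frame 1: 1.6. Distance in frame 2: 2.2.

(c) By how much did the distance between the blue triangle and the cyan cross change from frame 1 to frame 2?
+2.3

Distance in frame 1: 7.2. Distance in frame 2: 9.5.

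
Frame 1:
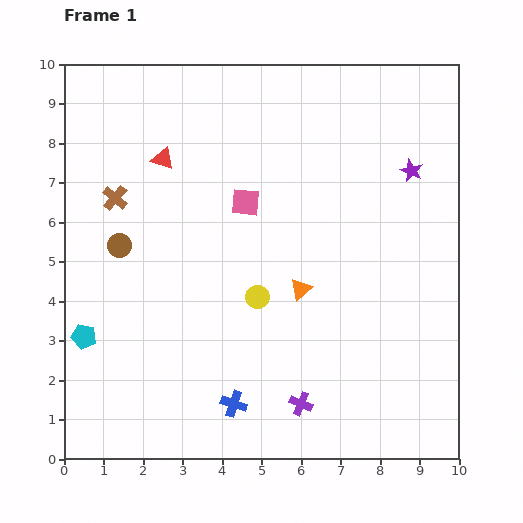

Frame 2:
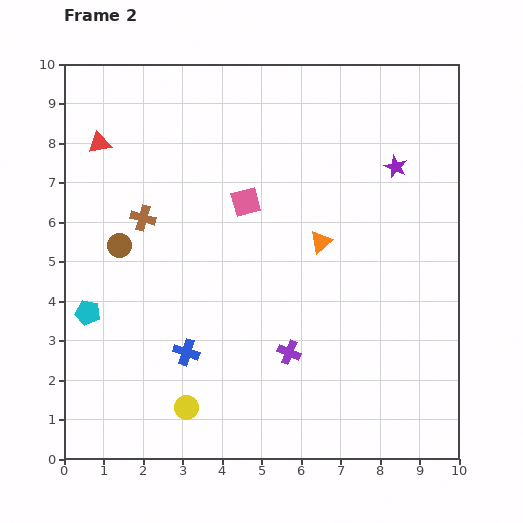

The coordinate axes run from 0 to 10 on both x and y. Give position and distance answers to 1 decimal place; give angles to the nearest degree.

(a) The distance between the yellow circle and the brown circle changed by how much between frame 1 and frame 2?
+0.7

Distance in frame 1: 3.7. Distance in frame 2: 4.4.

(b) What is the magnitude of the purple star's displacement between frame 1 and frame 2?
0.4

The purple star moved from (8.8, 7.3) to (8.4, 7.4), a distance of √(0.4² + 0.1²) ≈ 0.4.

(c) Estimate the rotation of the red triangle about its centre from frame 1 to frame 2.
32° counter-clockwise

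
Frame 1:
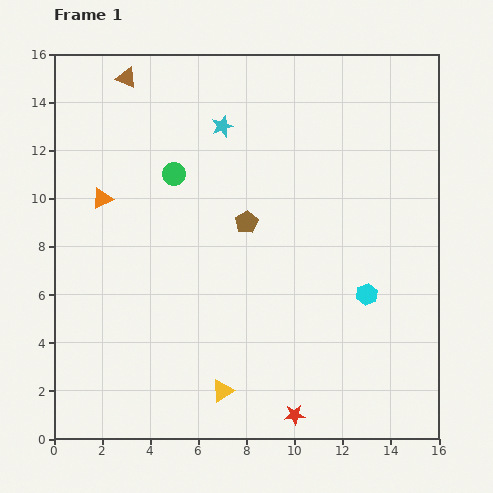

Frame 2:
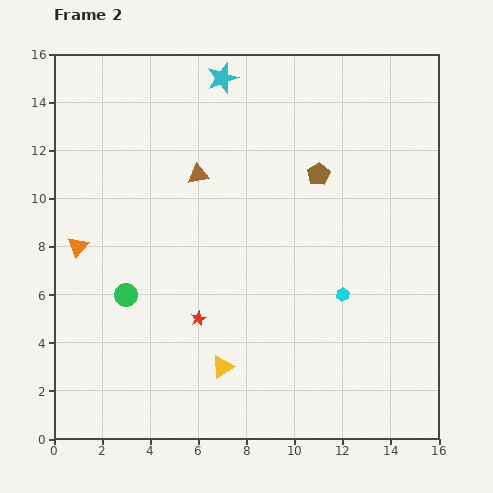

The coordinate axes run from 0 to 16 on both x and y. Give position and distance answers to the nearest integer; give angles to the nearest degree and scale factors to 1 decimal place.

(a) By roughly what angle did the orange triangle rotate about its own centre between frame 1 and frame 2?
21° counter-clockwise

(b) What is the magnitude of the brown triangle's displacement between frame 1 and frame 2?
5

The brown triangle moved from (3, 15) to (6, 11), a distance of √(3² + 4²) ≈ 5.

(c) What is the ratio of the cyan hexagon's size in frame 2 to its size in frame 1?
0.6×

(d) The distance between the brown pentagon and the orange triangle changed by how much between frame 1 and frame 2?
+4

Distance in frame 1: 6. Distance in frame 2: 10.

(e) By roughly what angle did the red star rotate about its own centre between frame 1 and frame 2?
22° counter-clockwise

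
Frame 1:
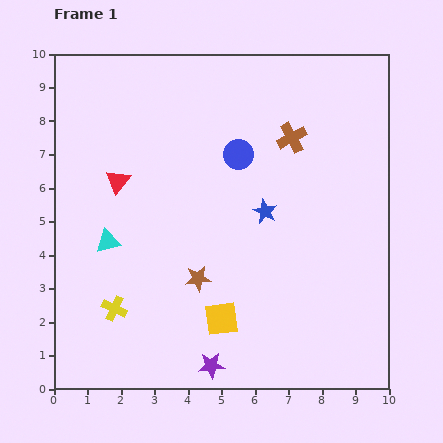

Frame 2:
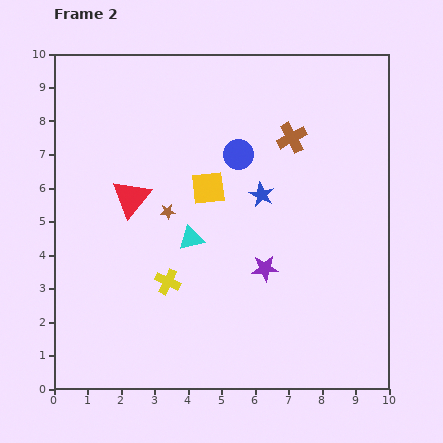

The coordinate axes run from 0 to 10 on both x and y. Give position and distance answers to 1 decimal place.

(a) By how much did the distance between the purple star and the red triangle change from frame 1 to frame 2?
-1.7

Distance in frame 1: 6.2. Distance in frame 2: 4.5.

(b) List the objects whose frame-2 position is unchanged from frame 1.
the blue circle, the brown cross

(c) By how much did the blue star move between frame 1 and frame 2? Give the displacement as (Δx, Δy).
(-0.1, 0.5)

The blue star was at (6.3, 5.3) in frame 1 and (6.2, 5.8) in frame 2.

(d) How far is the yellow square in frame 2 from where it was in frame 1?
3.9

The yellow square moved from (5.0, 2.1) to (4.6, 6.0), a distance of √(0.4² + 3.9²) ≈ 3.9.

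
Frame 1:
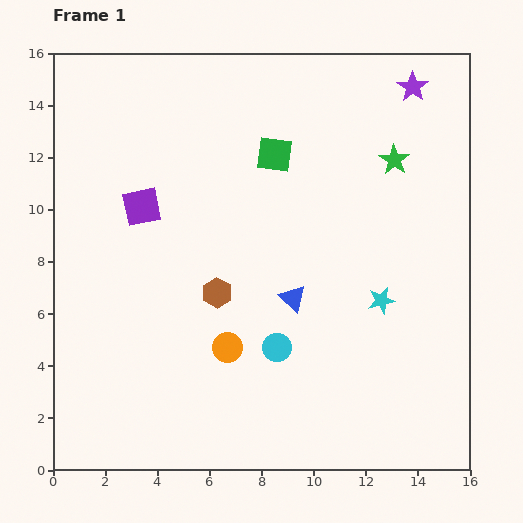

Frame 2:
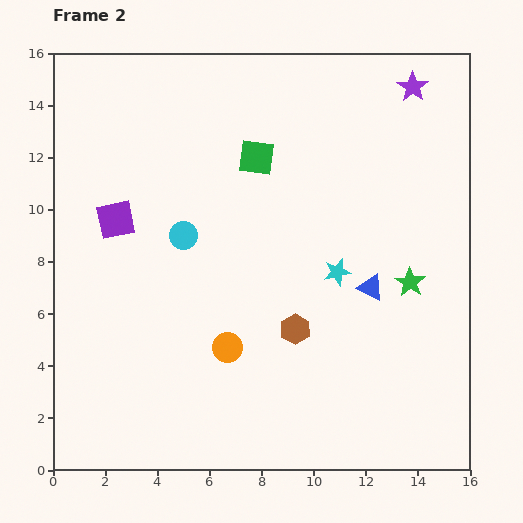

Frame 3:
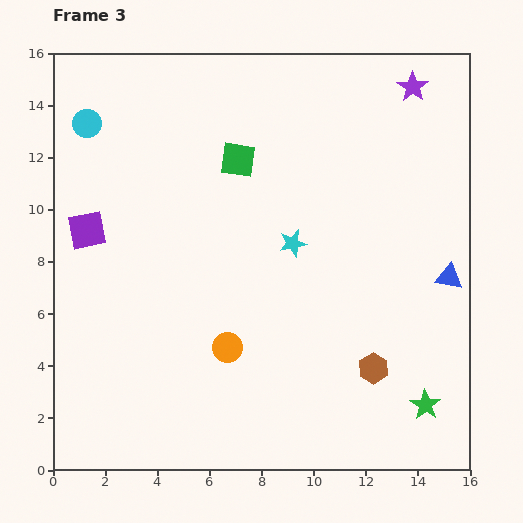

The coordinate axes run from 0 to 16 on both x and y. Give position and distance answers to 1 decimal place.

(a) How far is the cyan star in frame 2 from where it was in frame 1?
2.0

The cyan star moved from (12.6, 6.5) to (10.9, 7.6), a distance of √(1.7² + 1.1²) ≈ 2.0.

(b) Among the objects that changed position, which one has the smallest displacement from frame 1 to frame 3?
the green square

(moved 1.4)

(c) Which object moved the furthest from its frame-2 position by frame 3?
the cyan circle

(moved 5.7; next 4.7)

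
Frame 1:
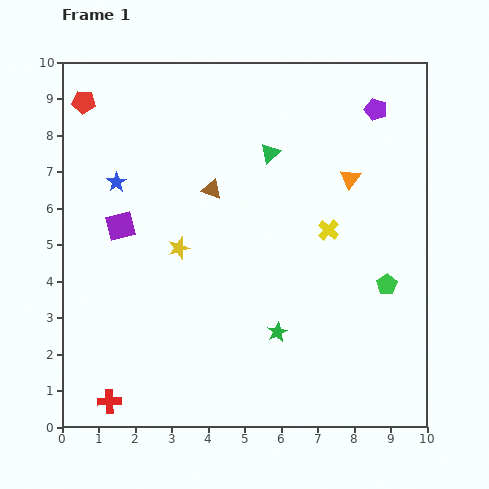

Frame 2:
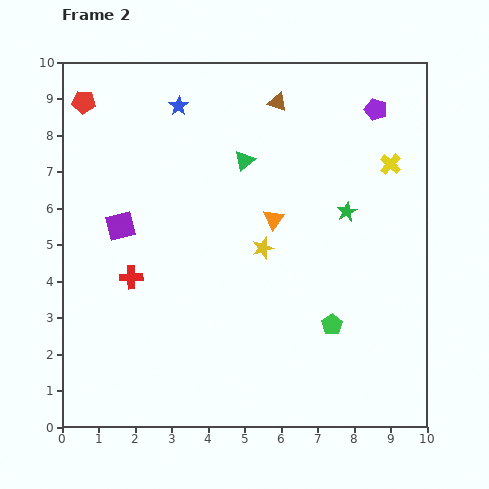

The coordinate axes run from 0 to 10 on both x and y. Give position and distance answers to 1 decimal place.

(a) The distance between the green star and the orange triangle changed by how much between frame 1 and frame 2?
-2.7

Distance in frame 1: 4.7. Distance in frame 2: 2.0.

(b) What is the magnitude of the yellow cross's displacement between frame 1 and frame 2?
2.5

The yellow cross moved from (7.3, 5.4) to (9.0, 7.2), a distance of √(1.7² + 1.8²) ≈ 2.5.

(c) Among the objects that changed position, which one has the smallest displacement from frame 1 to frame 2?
the green triangle

(moved 0.7)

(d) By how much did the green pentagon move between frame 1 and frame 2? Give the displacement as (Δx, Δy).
(-1.5, -1.1)

The green pentagon was at (8.9, 3.9) in frame 1 and (7.4, 2.8) in frame 2.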